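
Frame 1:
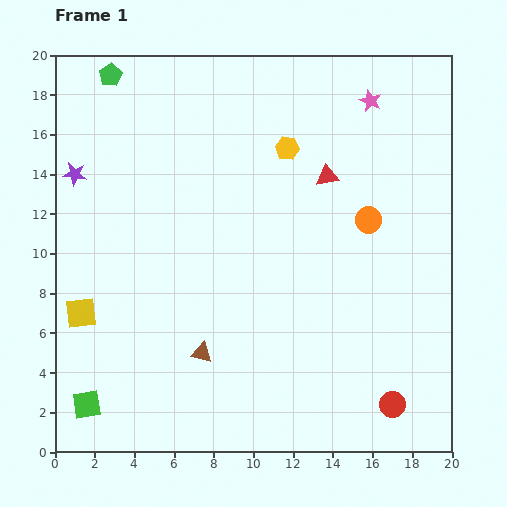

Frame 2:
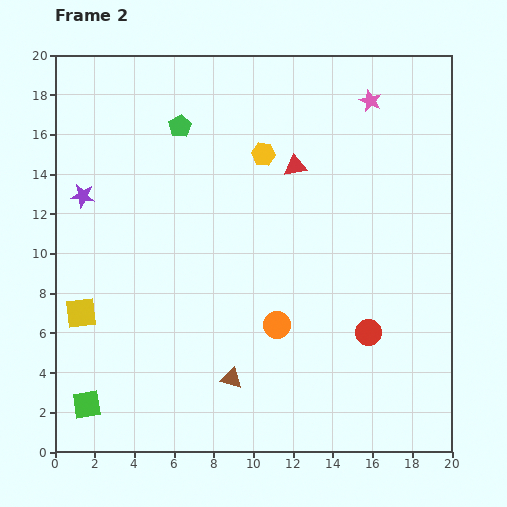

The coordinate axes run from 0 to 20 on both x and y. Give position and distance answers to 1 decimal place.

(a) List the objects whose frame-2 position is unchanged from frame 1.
the pink star, the green square, the yellow square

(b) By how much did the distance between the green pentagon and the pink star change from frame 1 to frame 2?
-3.5

Distance in frame 1: 13.2. Distance in frame 2: 9.7.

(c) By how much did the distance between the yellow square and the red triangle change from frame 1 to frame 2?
-1.1

Distance in frame 1: 14.2. Distance in frame 2: 13.1.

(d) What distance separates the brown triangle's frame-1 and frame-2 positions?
2.0

The brown triangle moved from (7.4, 5.0) to (8.9, 3.7), a distance of √(1.5² + 1.3²) ≈ 2.0.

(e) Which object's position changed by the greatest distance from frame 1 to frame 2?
the orange circle

(moved 7.0; next 4.4)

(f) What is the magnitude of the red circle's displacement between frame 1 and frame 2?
3.8

The red circle moved from (17.0, 2.4) to (15.8, 6.0), a distance of √(1.2² + 3.6²) ≈ 3.8.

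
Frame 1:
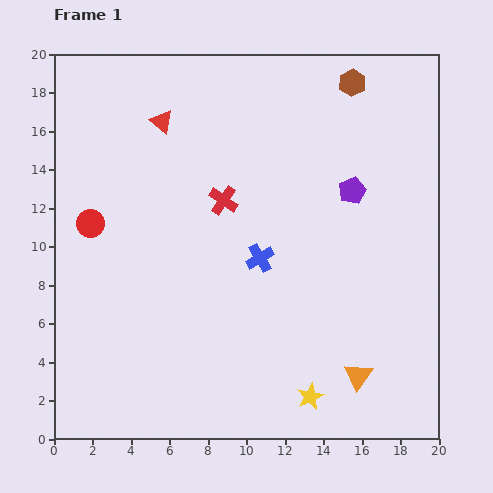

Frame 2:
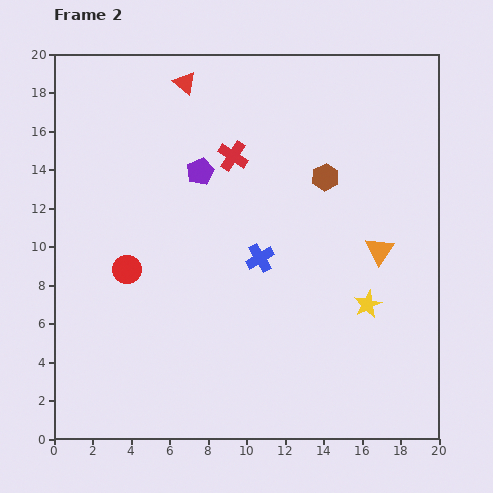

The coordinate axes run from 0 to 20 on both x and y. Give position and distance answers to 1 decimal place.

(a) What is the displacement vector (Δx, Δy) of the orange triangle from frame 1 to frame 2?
(1.1, 6.5)

The orange triangle was at (15.8, 3.3) in frame 1 and (16.9, 9.8) in frame 2.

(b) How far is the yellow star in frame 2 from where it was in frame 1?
5.7

The yellow star moved from (13.3, 2.2) to (16.3, 7.0), a distance of √(3.0² + 4.8²) ≈ 5.7.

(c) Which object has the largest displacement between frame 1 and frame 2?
the purple pentagon

(moved 8.0; next 6.6)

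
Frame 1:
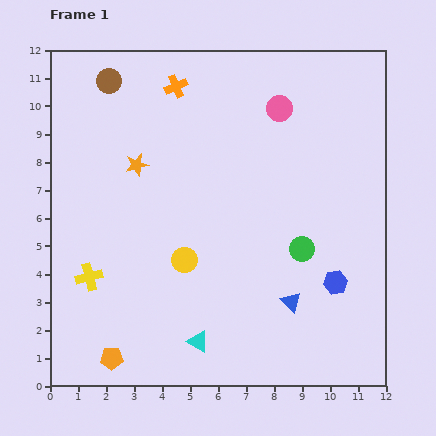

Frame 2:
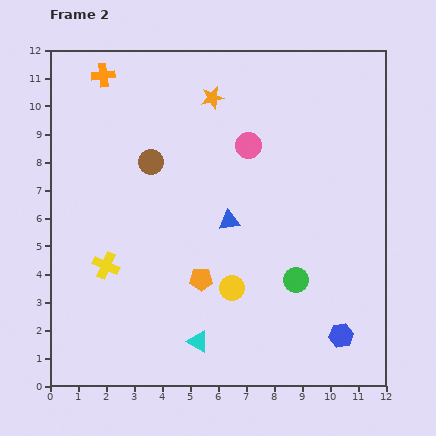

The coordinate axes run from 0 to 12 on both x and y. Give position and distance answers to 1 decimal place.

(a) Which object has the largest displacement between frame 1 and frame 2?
the orange pentagon

(moved 4.3; next 3.6)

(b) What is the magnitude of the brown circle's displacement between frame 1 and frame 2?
3.3

The brown circle moved from (2.1, 10.9) to (3.6, 8.0), a distance of √(1.5² + 2.9²) ≈ 3.3.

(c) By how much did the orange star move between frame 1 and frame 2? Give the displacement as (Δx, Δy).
(2.7, 2.4)

The orange star was at (3.1, 7.9) in frame 1 and (5.8, 10.3) in frame 2.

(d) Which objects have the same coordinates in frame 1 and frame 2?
the cyan triangle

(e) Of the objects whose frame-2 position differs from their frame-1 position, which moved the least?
the yellow cross

(moved 0.7)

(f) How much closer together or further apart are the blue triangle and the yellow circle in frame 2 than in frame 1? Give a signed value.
-1.7

Distance in frame 1: 4.1. Distance in frame 2: 2.4.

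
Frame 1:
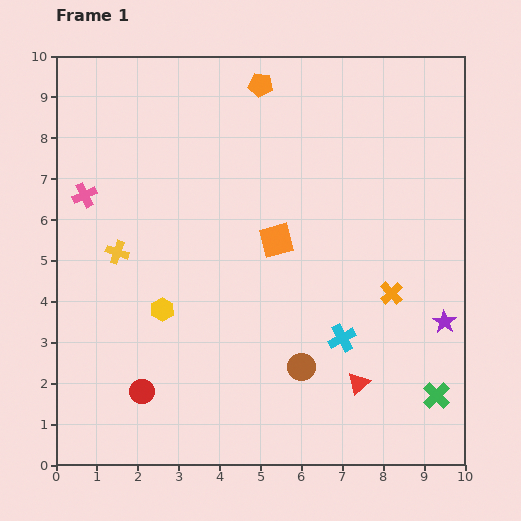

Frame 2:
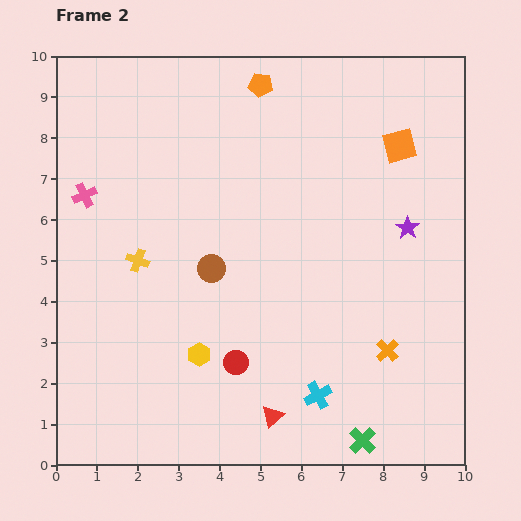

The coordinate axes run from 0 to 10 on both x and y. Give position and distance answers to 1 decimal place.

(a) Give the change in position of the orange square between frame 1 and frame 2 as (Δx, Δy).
(3.0, 2.3)

The orange square was at (5.4, 5.5) in frame 1 and (8.4, 7.8) in frame 2.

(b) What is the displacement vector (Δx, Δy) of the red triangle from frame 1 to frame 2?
(-2.1, -0.8)

The red triangle was at (7.4, 2.0) in frame 1 and (5.3, 1.2) in frame 2.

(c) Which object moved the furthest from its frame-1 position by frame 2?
the orange square

(moved 3.8; next 3.3)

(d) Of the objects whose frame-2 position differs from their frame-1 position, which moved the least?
the yellow cross

(moved 0.5)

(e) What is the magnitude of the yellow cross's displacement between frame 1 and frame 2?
0.5

The yellow cross moved from (1.5, 5.2) to (2.0, 5.0), a distance of √(0.5² + 0.2²) ≈ 0.5.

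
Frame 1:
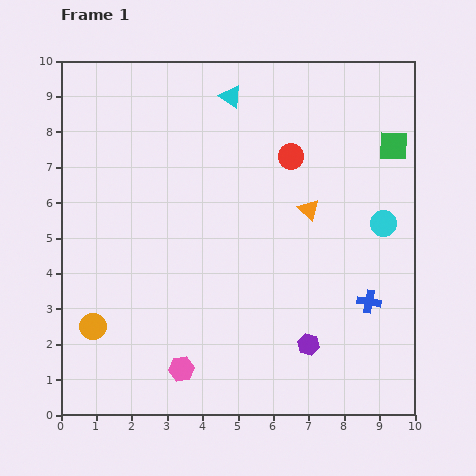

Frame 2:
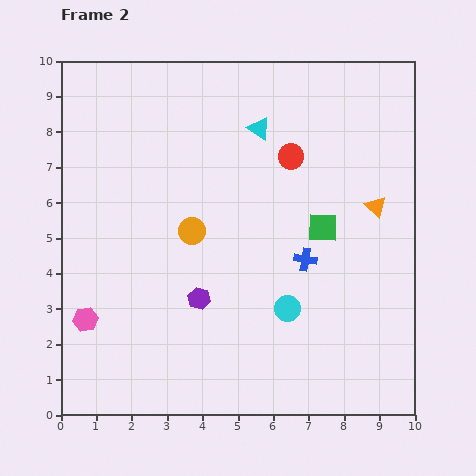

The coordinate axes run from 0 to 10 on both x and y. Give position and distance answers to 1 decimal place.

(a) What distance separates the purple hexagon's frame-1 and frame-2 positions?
3.4

The purple hexagon moved from (7.0, 2.0) to (3.9, 3.3), a distance of √(3.1² + 1.3²) ≈ 3.4.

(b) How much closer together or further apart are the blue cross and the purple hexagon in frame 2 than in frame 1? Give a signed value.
+1.1

Distance in frame 1: 2.1. Distance in frame 2: 3.2.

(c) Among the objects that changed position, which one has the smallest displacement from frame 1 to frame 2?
the cyan triangle

(moved 1.2)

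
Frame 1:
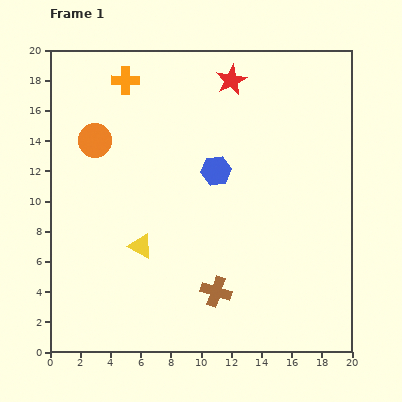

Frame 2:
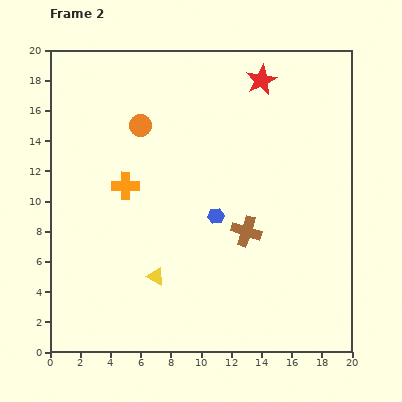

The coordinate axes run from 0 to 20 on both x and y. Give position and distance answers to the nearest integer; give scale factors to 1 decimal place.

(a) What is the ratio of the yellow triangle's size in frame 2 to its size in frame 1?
0.7×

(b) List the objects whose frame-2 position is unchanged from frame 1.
none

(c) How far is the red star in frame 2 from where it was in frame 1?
2

The red star moved from (12, 18) to (14, 18), a distance of √(2² + 0²) ≈ 2.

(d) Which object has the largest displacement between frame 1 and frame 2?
the orange cross

(moved 7; next 4)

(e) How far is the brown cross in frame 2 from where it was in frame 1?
4

The brown cross moved from (11, 4) to (13, 8), a distance of √(2² + 4²) ≈ 4.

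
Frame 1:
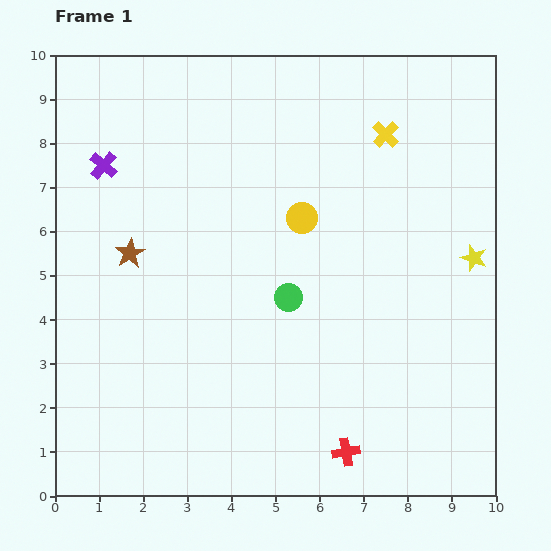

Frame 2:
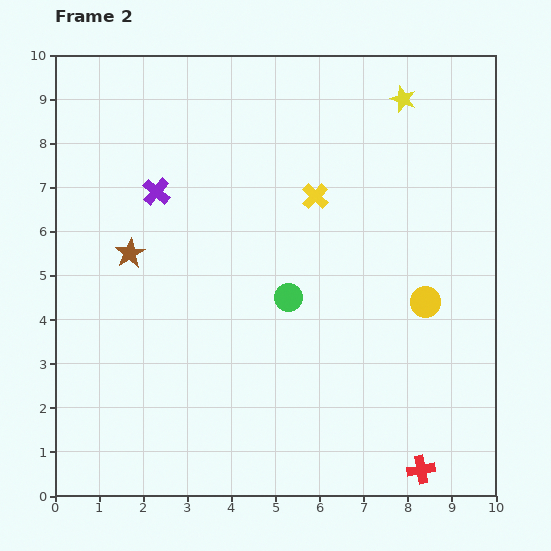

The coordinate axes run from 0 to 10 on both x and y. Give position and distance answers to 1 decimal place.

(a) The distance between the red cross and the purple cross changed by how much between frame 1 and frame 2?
+0.2

Distance in frame 1: 8.5. Distance in frame 2: 8.7.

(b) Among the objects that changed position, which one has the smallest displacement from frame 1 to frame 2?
the purple cross

(moved 1.3)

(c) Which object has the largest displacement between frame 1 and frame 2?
the yellow star

(moved 3.9; next 3.4)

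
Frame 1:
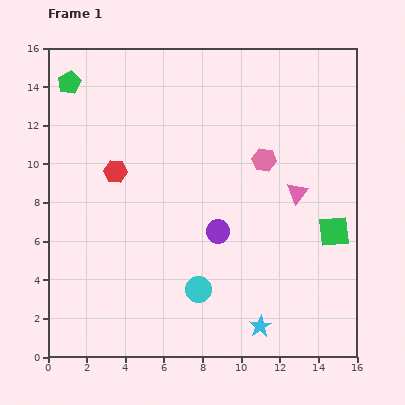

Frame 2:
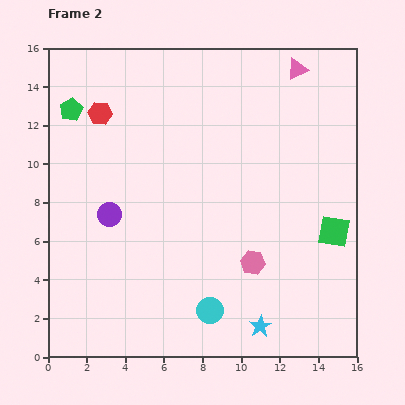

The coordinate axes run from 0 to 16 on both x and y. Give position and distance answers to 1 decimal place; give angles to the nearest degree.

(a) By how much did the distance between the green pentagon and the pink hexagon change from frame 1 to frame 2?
+1.4

Distance in frame 1: 10.9. Distance in frame 2: 12.3.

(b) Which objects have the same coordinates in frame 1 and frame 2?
the cyan star, the green square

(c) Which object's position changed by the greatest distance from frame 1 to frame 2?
the pink triangle

(moved 6.4; next 5.7)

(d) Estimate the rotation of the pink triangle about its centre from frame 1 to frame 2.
26° clockwise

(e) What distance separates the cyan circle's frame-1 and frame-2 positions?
1.3

The cyan circle moved from (7.8, 3.5) to (8.4, 2.4), a distance of √(0.6² + 1.1²) ≈ 1.3.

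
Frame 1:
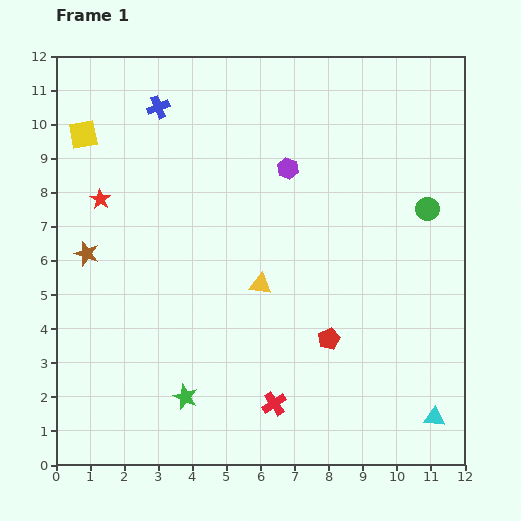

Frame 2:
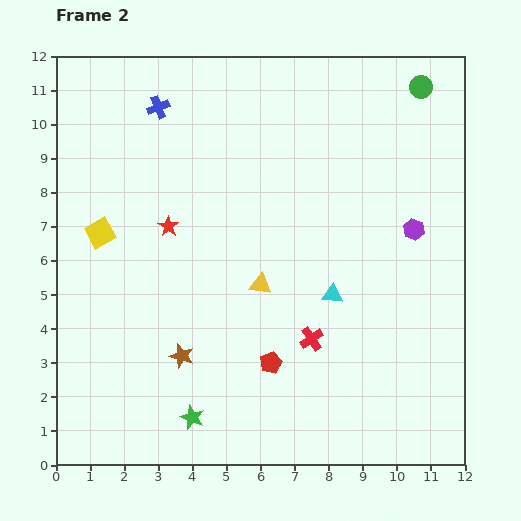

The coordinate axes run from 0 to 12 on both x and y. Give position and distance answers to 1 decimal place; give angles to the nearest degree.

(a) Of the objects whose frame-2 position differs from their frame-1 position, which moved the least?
the green star

(moved 0.6)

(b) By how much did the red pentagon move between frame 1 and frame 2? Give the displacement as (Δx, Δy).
(-1.7, -0.7)

The red pentagon was at (8.0, 3.7) in frame 1 and (6.3, 3.0) in frame 2.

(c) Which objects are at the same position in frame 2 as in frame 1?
the yellow triangle, the blue cross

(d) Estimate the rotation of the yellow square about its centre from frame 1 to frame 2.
20° counter-clockwise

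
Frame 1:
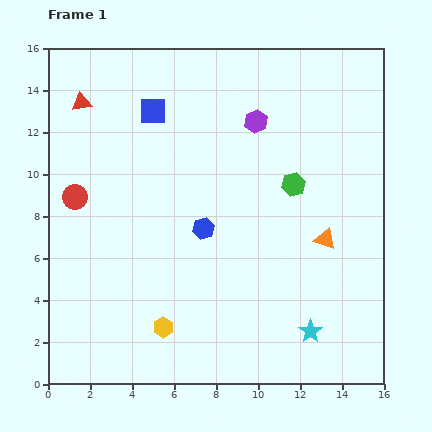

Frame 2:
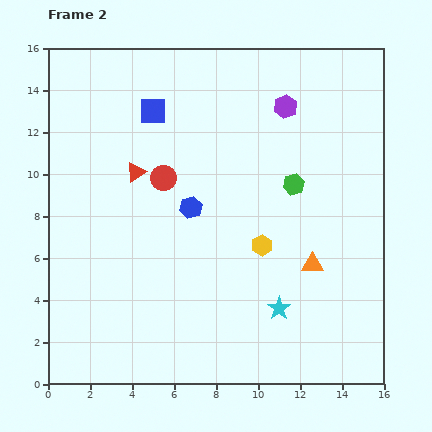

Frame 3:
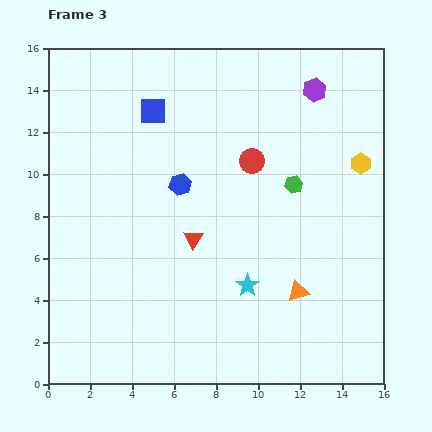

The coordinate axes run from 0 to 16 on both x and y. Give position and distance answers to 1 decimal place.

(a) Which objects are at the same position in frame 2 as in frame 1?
the blue square, the green hexagon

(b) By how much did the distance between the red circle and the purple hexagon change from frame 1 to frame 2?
-2.6

Distance in frame 1: 9.3. Distance in frame 2: 6.7.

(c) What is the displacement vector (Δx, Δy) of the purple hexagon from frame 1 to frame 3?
(2.8, 1.5)

The purple hexagon was at (9.9, 12.5) in frame 1 and (12.7, 14.0) in frame 3.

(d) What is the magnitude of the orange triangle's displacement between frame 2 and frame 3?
1.5

The orange triangle moved from (12.6, 5.7) to (11.9, 4.4), a distance of √(0.7² + 1.3²) ≈ 1.5.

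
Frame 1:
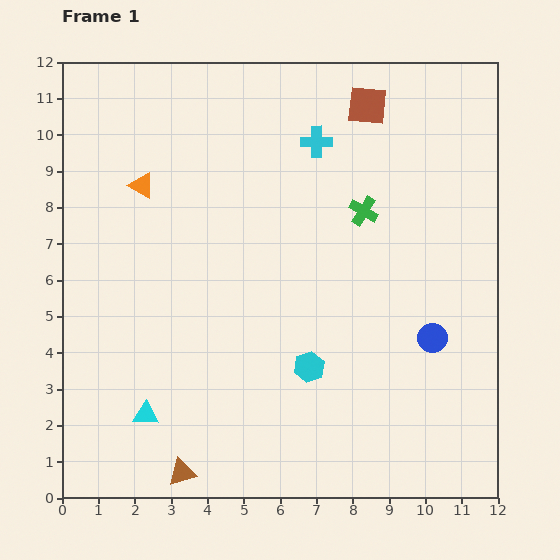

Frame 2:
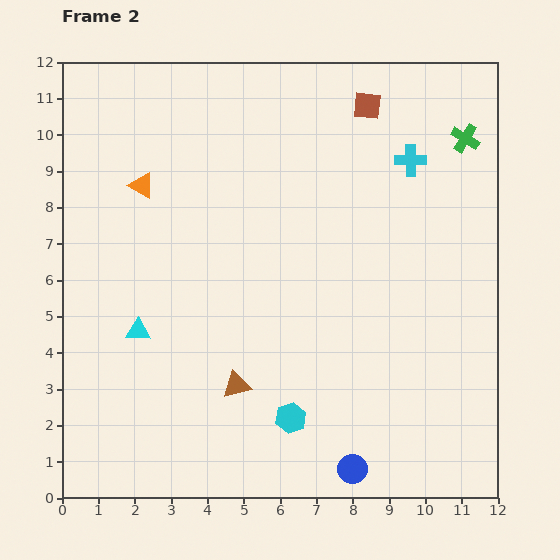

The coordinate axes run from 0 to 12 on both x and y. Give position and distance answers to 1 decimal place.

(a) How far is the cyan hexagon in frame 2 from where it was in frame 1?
1.5

The cyan hexagon moved from (6.8, 3.6) to (6.3, 2.2), a distance of √(0.5² + 1.4²) ≈ 1.5.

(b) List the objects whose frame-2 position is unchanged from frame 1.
the orange triangle, the brown square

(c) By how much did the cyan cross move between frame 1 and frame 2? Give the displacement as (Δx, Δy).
(2.6, -0.5)

The cyan cross was at (7.0, 9.8) in frame 1 and (9.6, 9.3) in frame 2.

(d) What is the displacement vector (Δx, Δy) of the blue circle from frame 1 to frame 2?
(-2.2, -3.6)

The blue circle was at (10.2, 4.4) in frame 1 and (8.0, 0.8) in frame 2.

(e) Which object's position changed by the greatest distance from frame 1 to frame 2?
the blue circle

(moved 4.2; next 3.4)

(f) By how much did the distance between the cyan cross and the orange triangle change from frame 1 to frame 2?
+2.5

Distance in frame 1: 4.9. Distance in frame 2: 7.4.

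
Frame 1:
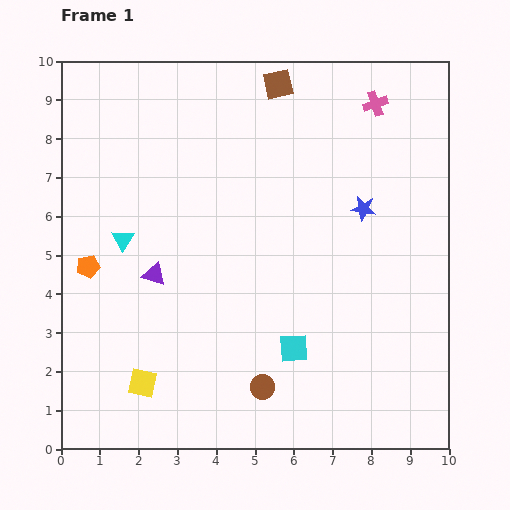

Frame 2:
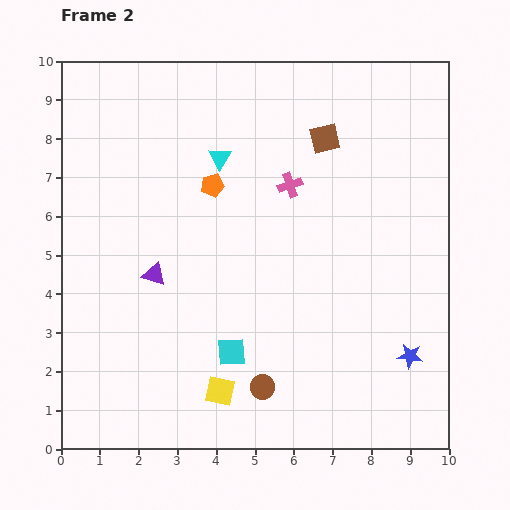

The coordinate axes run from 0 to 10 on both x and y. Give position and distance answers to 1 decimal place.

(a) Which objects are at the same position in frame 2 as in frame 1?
the purple triangle, the brown circle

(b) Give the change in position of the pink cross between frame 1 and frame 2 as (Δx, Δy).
(-2.2, -2.1)

The pink cross was at (8.1, 8.9) in frame 1 and (5.9, 6.8) in frame 2.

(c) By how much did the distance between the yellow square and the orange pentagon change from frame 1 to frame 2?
+2.0

Distance in frame 1: 3.3. Distance in frame 2: 5.3.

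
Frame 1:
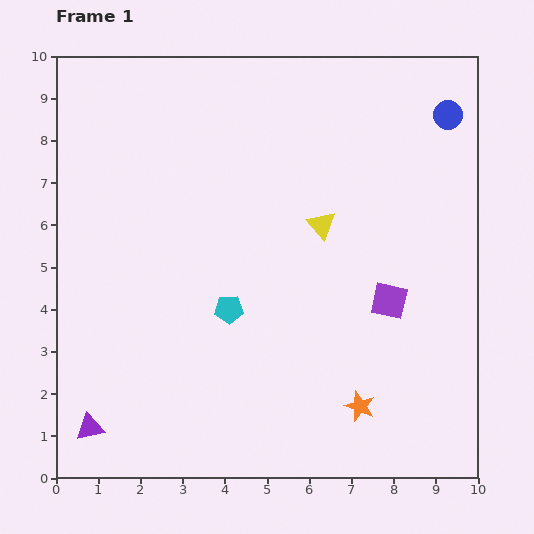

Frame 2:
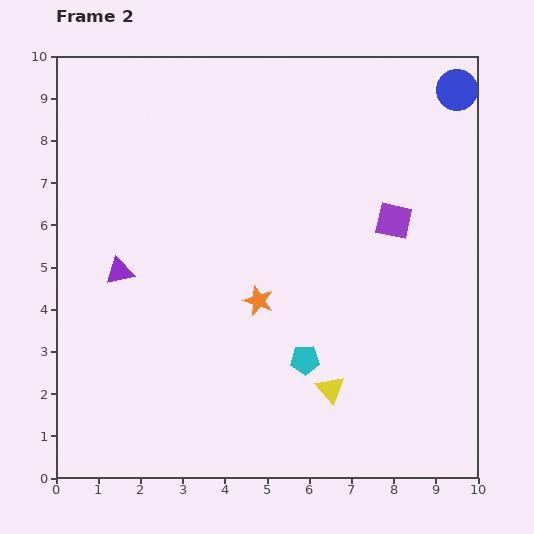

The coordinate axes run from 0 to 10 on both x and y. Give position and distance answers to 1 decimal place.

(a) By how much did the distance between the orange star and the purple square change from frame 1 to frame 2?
+1.1

Distance in frame 1: 2.6. Distance in frame 2: 3.7.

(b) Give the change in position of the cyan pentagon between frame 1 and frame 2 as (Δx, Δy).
(1.8, -1.2)

The cyan pentagon was at (4.1, 4.0) in frame 1 and (5.9, 2.8) in frame 2.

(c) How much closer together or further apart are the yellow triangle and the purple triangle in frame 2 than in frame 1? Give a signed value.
-1.6

Distance in frame 1: 7.3. Distance in frame 2: 5.7.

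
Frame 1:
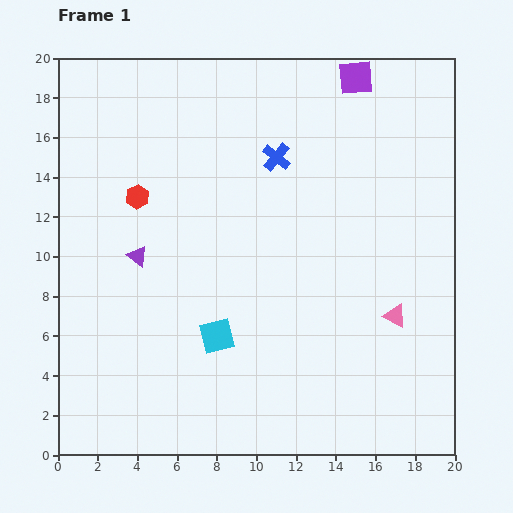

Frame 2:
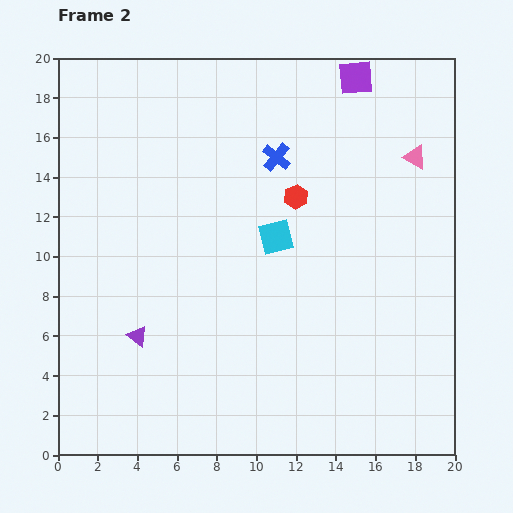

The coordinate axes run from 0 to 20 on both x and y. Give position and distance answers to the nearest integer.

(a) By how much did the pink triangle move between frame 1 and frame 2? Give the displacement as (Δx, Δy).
(1, 8)

The pink triangle was at (17, 7) in frame 1 and (18, 15) in frame 2.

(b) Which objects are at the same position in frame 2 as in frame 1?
the purple square, the blue cross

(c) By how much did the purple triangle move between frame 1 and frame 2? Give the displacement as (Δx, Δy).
(0, -4)

The purple triangle was at (4, 10) in frame 1 and (4, 6) in frame 2.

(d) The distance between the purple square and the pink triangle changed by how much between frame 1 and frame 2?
-7

Distance in frame 1: 12. Distance in frame 2: 5.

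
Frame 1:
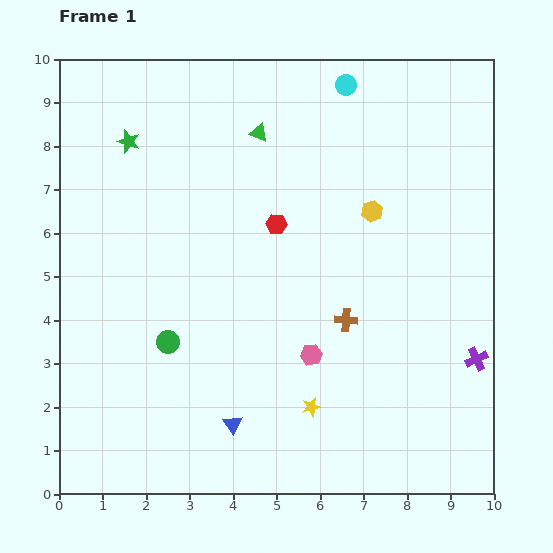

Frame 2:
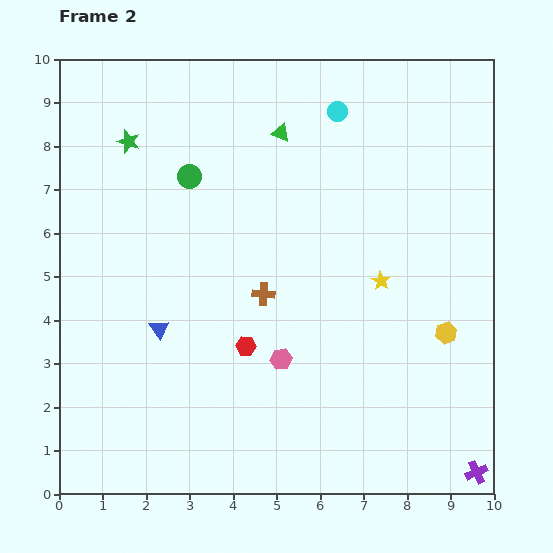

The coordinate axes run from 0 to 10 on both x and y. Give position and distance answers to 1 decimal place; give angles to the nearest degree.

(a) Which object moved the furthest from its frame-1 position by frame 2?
the green circle

(moved 3.8; next 3.3)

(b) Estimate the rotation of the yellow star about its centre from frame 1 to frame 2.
28° counter-clockwise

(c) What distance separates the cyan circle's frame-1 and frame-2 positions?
0.6

The cyan circle moved from (6.6, 9.4) to (6.4, 8.8), a distance of √(0.2² + 0.6²) ≈ 0.6.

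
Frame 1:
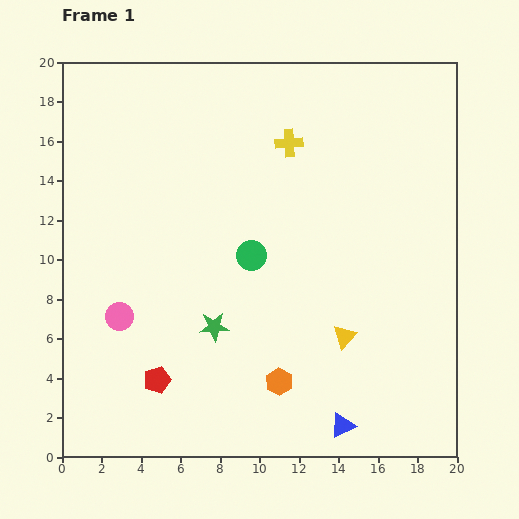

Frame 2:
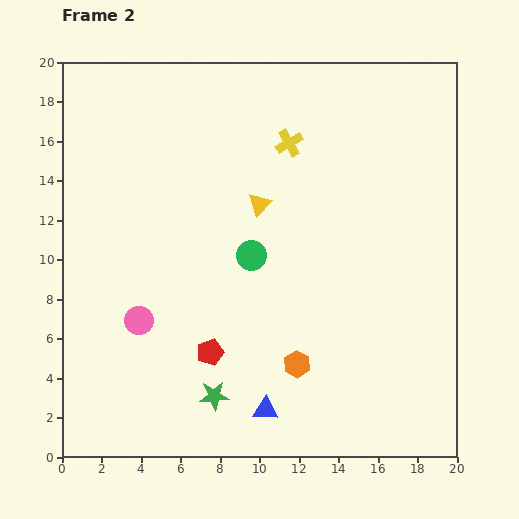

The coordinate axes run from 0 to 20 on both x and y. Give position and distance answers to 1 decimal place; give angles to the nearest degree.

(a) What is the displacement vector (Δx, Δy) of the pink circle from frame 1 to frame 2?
(1.0, -0.2)

The pink circle was at (2.9, 7.1) in frame 1 and (3.9, 6.9) in frame 2.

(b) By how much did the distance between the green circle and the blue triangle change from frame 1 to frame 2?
-2.0

Distance in frame 1: 9.8. Distance in frame 2: 7.8.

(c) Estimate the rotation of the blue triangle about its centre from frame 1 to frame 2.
29° clockwise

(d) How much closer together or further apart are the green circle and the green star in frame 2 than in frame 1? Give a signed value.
+3.2

Distance in frame 1: 4.1. Distance in frame 2: 7.3.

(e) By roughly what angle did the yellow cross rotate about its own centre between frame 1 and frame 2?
27° counter-clockwise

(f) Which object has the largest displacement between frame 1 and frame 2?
the yellow triangle

(moved 8.0; next 4.0)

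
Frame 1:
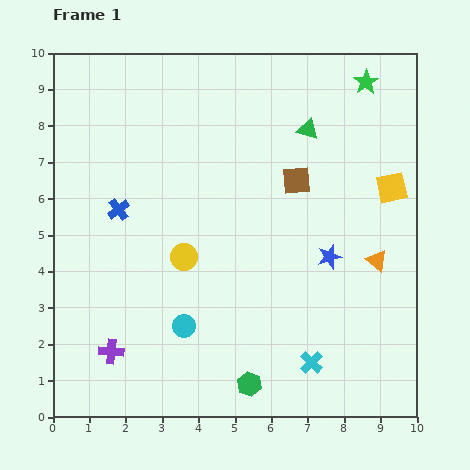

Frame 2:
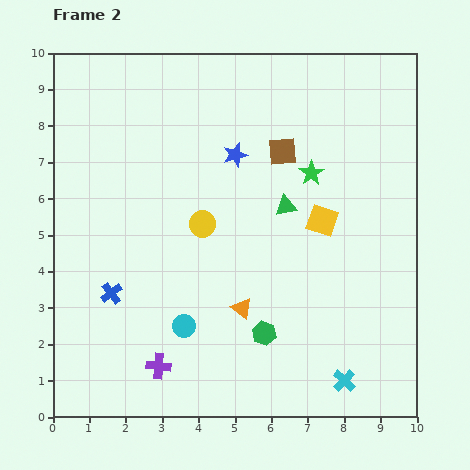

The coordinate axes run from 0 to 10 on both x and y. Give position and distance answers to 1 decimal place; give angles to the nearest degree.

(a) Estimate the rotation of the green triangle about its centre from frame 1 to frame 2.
28° counter-clockwise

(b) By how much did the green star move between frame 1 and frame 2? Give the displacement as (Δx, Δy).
(-1.5, -2.5)

The green star was at (8.6, 9.2) in frame 1 and (7.1, 6.7) in frame 2.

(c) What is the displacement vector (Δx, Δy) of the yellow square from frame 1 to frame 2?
(-1.9, -0.9)

The yellow square was at (9.3, 6.3) in frame 1 and (7.4, 5.4) in frame 2.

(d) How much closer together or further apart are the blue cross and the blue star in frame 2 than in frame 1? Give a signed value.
-0.8

Distance in frame 1: 5.9. Distance in frame 2: 5.1.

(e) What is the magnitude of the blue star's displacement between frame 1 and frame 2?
3.8

The blue star moved from (7.6, 4.4) to (5.0, 7.2), a distance of √(2.6² + 2.8²) ≈ 3.8.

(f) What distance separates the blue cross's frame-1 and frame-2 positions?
2.3

The blue cross moved from (1.8, 5.7) to (1.6, 3.4), a distance of √(0.2² + 2.3²) ≈ 2.3.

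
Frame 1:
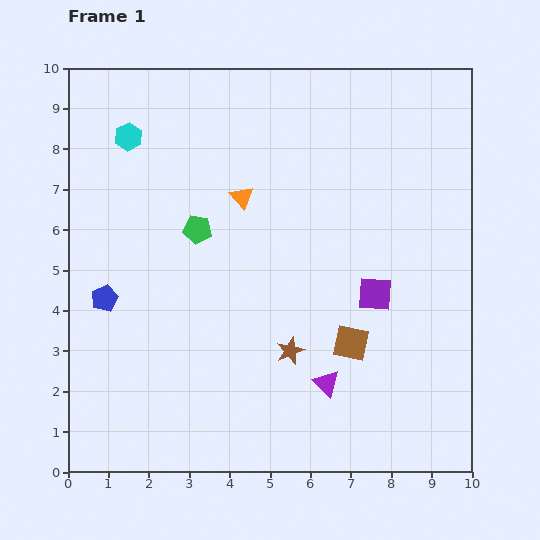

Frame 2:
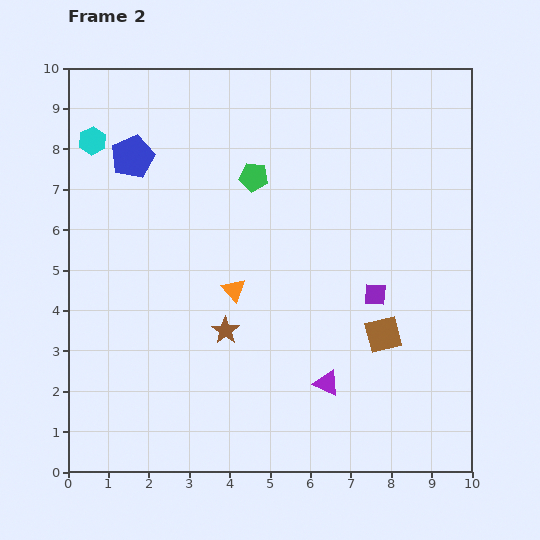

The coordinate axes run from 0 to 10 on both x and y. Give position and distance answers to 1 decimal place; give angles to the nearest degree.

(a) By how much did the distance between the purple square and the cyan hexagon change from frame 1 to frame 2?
+0.8

Distance in frame 1: 7.2. Distance in frame 2: 8.0.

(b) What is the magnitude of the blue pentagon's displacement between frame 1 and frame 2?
3.6

The blue pentagon moved from (0.9, 4.3) to (1.6, 7.8), a distance of √(0.7² + 3.5²) ≈ 3.6.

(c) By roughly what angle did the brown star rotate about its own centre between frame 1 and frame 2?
15° counter-clockwise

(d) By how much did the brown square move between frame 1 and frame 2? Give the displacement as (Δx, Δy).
(0.8, 0.2)

The brown square was at (7.0, 3.2) in frame 1 and (7.8, 3.4) in frame 2.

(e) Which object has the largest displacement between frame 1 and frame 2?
the blue pentagon

(moved 3.6; next 2.3)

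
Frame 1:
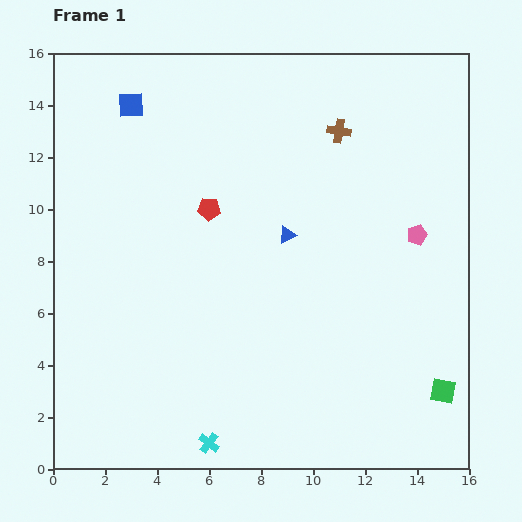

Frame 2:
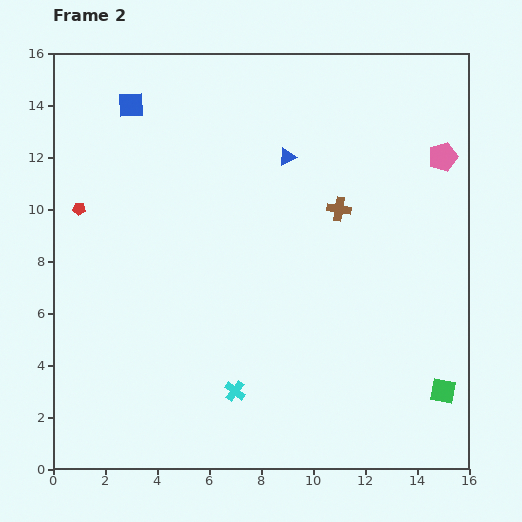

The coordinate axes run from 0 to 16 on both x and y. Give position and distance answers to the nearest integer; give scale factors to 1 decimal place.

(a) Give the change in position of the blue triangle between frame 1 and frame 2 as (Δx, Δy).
(0, 3)

The blue triangle was at (9, 9) in frame 1 and (9, 12) in frame 2.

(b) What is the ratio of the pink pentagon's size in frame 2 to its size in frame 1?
1.4×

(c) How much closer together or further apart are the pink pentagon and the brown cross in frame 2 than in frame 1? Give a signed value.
-1

Distance in frame 1: 5. Distance in frame 2: 4.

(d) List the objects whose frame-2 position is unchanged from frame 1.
the green square, the blue square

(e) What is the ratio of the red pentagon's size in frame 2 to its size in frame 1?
0.6×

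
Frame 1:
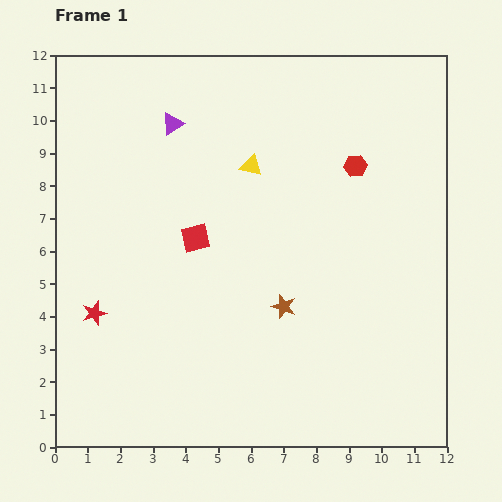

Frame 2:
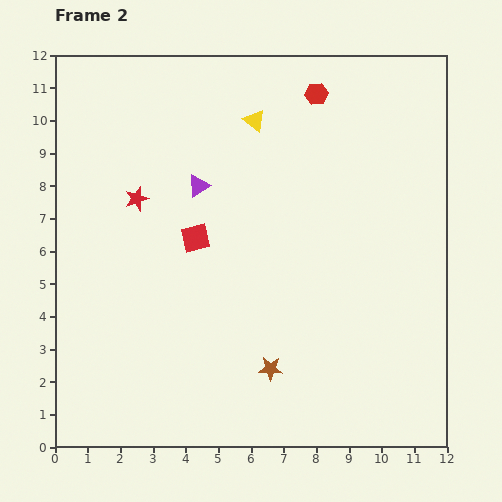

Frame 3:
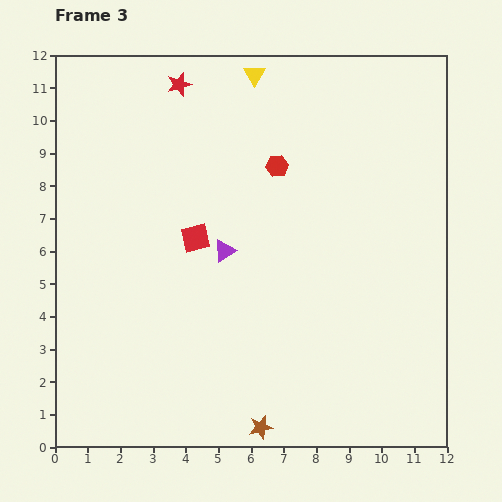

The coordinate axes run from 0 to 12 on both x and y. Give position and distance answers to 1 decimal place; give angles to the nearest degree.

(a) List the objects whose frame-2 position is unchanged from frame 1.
the red square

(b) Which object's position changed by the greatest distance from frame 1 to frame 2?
the red star

(moved 3.7; next 2.5)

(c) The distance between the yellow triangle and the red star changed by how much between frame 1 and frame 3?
-4.3

Distance in frame 1: 6.6. Distance in frame 3: 2.3.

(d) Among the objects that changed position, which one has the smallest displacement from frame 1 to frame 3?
the red hexagon

(moved 2.4)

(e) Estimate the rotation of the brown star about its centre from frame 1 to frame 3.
31° counter-clockwise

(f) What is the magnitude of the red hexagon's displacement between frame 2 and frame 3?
2.5

The red hexagon moved from (8.0, 10.8) to (6.8, 8.6), a distance of √(1.2² + 2.2²) ≈ 2.5.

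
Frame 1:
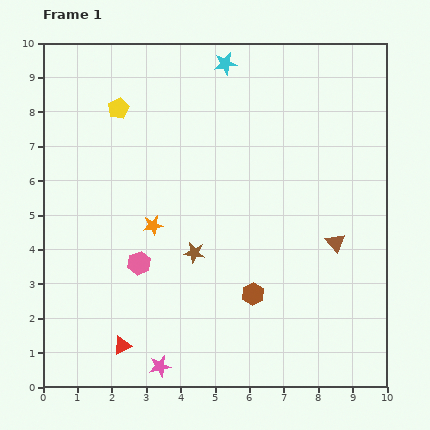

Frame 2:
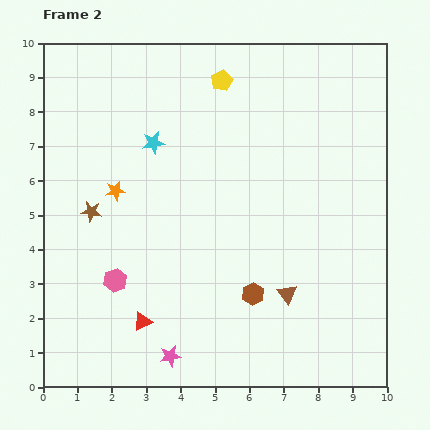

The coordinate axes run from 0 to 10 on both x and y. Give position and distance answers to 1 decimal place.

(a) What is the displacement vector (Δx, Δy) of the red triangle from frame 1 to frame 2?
(0.6, 0.7)

The red triangle was at (2.3, 1.2) in frame 1 and (2.9, 1.9) in frame 2.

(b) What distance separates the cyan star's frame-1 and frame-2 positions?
3.1

The cyan star moved from (5.3, 9.4) to (3.2, 7.1), a distance of √(2.1² + 2.3²) ≈ 3.1.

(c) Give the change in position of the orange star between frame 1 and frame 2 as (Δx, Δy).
(-1.1, 1.0)

The orange star was at (3.2, 4.7) in frame 1 and (2.1, 5.7) in frame 2.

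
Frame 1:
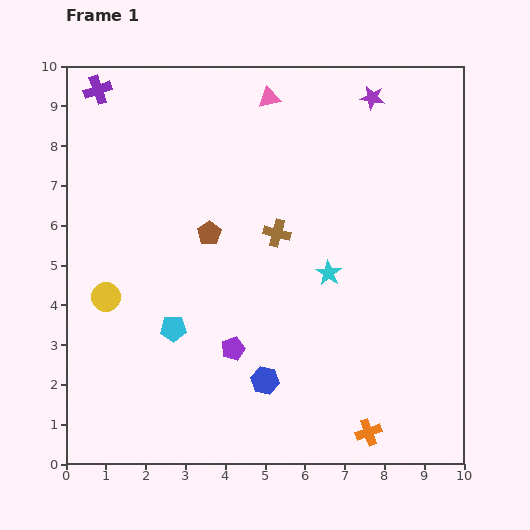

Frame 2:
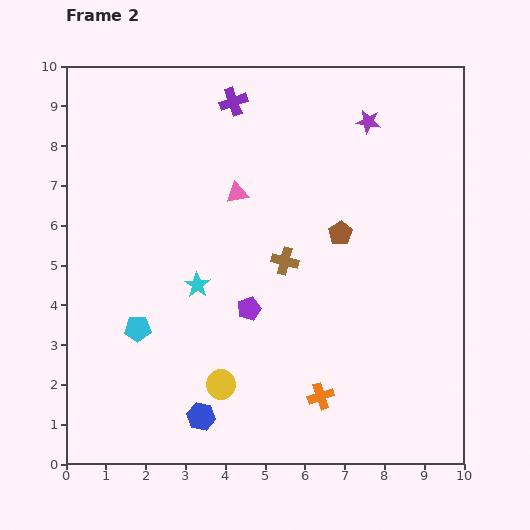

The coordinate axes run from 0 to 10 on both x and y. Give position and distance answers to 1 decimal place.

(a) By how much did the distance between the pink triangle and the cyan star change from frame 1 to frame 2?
-2.1

Distance in frame 1: 4.6. Distance in frame 2: 2.5.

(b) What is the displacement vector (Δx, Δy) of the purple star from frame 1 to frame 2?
(-0.1, -0.6)

The purple star was at (7.7, 9.2) in frame 1 and (7.6, 8.6) in frame 2.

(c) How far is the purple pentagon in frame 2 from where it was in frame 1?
1.1

The purple pentagon moved from (4.2, 2.9) to (4.6, 3.9), a distance of √(0.4² + 1.0²) ≈ 1.1.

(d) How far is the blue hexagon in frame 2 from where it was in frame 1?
1.8

The blue hexagon moved from (5.0, 2.1) to (3.4, 1.2), a distance of √(1.6² + 0.9²) ≈ 1.8.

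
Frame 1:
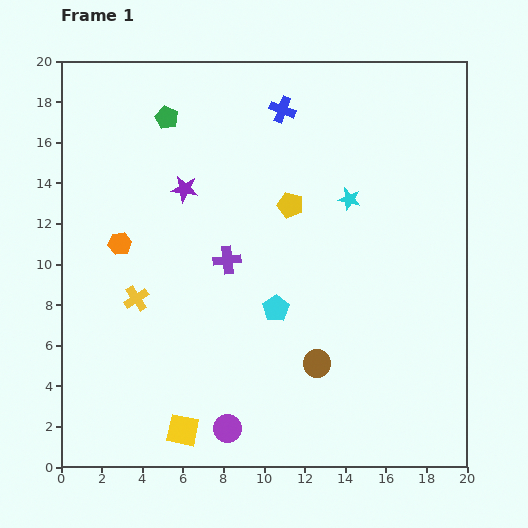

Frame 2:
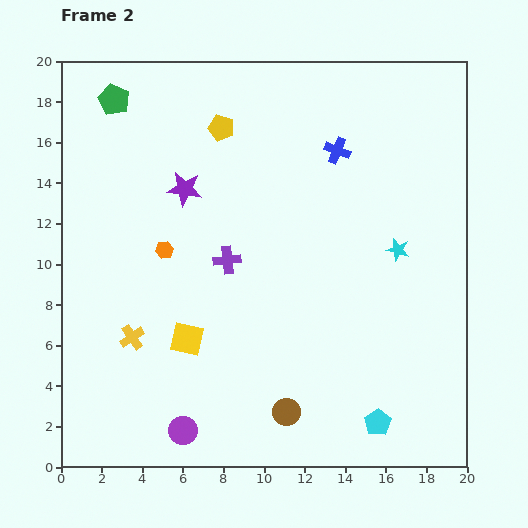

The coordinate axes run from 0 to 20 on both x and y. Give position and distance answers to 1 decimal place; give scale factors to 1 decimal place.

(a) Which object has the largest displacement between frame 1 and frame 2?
the cyan pentagon

(moved 7.5; next 5.1)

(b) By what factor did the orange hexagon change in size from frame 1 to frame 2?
0.8×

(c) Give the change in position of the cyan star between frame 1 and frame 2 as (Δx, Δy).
(2.4, -2.5)

The cyan star was at (14.2, 13.2) in frame 1 and (16.6, 10.7) in frame 2.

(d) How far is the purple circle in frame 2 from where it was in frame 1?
2.2

The purple circle moved from (8.2, 1.9) to (6.0, 1.8), a distance of √(2.2² + 0.1²) ≈ 2.2.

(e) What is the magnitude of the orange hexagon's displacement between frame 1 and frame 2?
2.2

The orange hexagon moved from (2.9, 11.0) to (5.1, 10.7), a distance of √(2.2² + 0.3²) ≈ 2.2.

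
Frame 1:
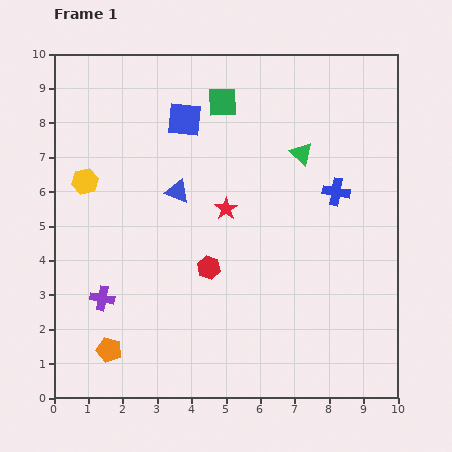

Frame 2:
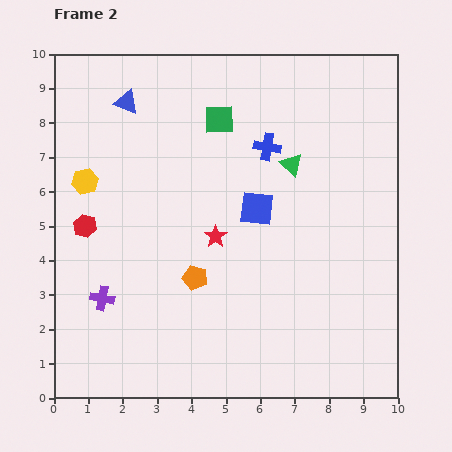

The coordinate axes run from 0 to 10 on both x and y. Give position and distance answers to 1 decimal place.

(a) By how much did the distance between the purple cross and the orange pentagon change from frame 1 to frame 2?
+1.3

Distance in frame 1: 1.5. Distance in frame 2: 2.8.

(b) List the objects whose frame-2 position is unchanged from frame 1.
the purple cross, the yellow hexagon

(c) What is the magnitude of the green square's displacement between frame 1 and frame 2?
0.5

The green square moved from (4.9, 8.6) to (4.8, 8.1), a distance of √(0.1² + 0.5²) ≈ 0.5.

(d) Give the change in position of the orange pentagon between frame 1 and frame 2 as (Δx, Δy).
(2.5, 2.1)

The orange pentagon was at (1.6, 1.4) in frame 1 and (4.1, 3.5) in frame 2.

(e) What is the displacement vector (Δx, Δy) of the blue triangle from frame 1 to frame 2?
(-1.5, 2.6)

The blue triangle was at (3.6, 6.0) in frame 1 and (2.1, 8.6) in frame 2.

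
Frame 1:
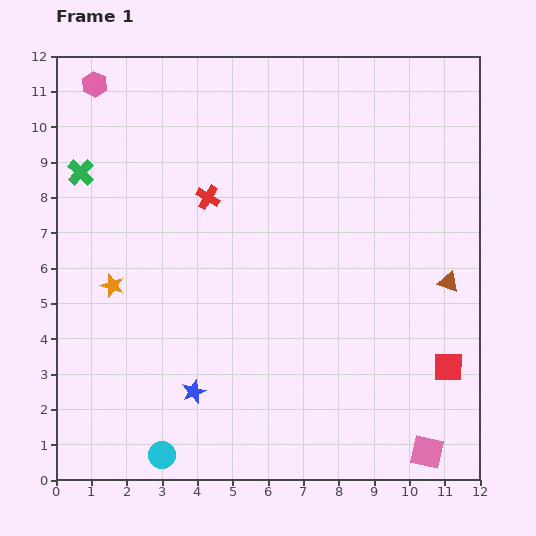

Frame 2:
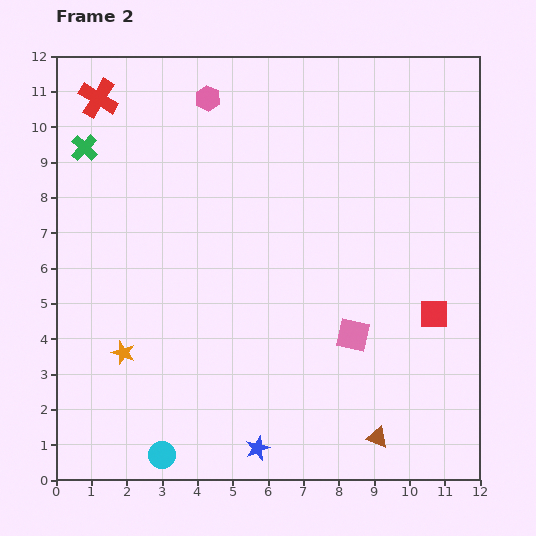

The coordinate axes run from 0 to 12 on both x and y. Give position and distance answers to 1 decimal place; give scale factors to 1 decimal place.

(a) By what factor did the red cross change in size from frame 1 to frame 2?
1.6×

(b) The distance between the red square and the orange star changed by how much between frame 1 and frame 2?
-0.9

Distance in frame 1: 9.8. Distance in frame 2: 8.9.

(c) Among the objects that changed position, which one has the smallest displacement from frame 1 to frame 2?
the green cross

(moved 0.7)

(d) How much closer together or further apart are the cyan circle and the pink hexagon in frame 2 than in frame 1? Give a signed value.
-0.5

Distance in frame 1: 10.7. Distance in frame 2: 10.2.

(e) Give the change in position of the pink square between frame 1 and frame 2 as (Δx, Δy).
(-2.1, 3.3)

The pink square was at (10.5, 0.8) in frame 1 and (8.4, 4.1) in frame 2.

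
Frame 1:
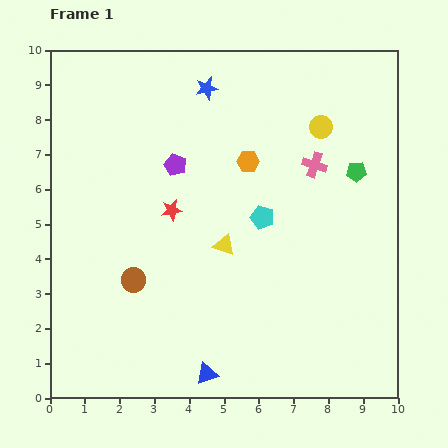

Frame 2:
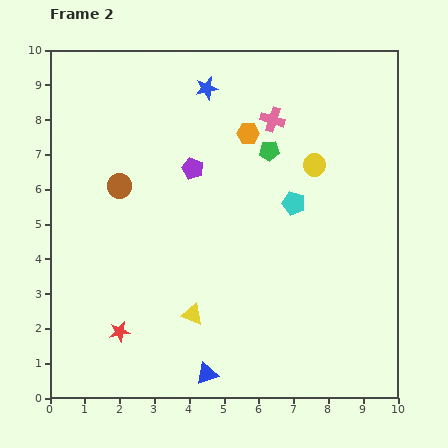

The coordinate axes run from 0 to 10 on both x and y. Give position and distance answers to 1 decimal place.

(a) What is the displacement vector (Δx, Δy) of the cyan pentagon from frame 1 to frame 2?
(0.9, 0.4)

The cyan pentagon was at (6.1, 5.2) in frame 1 and (7.0, 5.6) in frame 2.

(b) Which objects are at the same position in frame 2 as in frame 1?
the blue star, the blue triangle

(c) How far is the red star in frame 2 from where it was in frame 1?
3.8

The red star moved from (3.5, 5.4) to (2.0, 1.9), a distance of √(1.5² + 3.5²) ≈ 3.8.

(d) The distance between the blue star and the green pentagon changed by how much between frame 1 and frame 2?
-2.4

Distance in frame 1: 4.9. Distance in frame 2: 2.5.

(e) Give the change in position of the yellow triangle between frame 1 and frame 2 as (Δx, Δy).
(-0.9, -2.0)

The yellow triangle was at (5.0, 4.4) in frame 1 and (4.1, 2.4) in frame 2.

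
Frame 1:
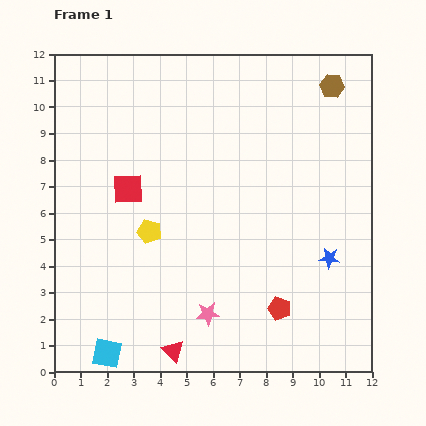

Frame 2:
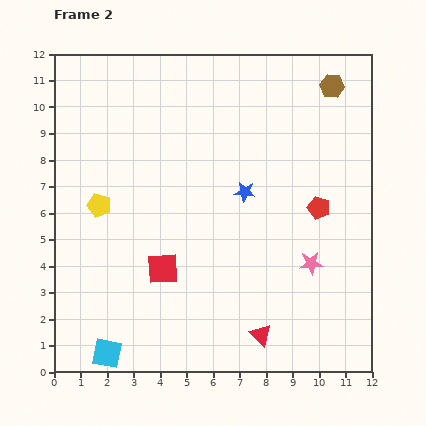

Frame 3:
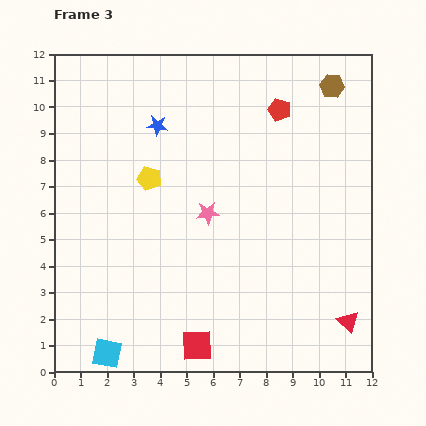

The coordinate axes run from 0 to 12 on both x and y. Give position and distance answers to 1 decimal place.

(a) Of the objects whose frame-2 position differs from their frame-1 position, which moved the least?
the yellow pentagon

(moved 2.1)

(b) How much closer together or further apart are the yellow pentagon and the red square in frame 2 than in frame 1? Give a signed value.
+1.6

Distance in frame 1: 1.8. Distance in frame 2: 3.4.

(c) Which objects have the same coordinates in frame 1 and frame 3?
the brown hexagon, the cyan square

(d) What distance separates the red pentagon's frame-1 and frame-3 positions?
7.5

The red pentagon moved from (8.5, 2.4) to (8.5, 9.9), a distance of √(0.0² + 7.5²) ≈ 7.5.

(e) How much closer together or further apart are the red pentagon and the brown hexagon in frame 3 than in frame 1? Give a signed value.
-6.4

Distance in frame 1: 8.6. Distance in frame 3: 2.2.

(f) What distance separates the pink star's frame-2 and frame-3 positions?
4.3

The pink star moved from (9.7, 4.1) to (5.8, 6.0), a distance of √(3.9² + 1.9²) ≈ 4.3.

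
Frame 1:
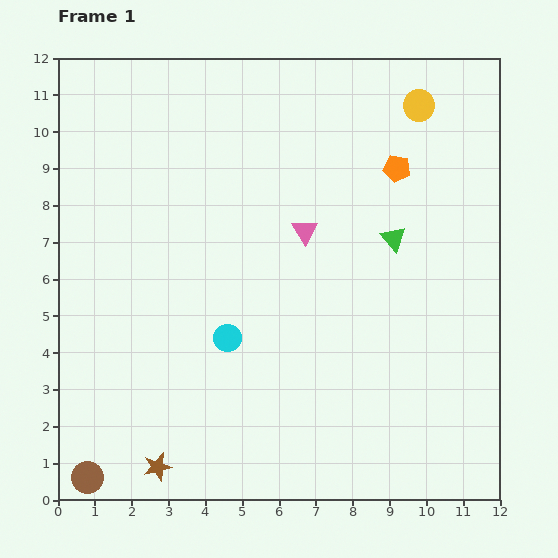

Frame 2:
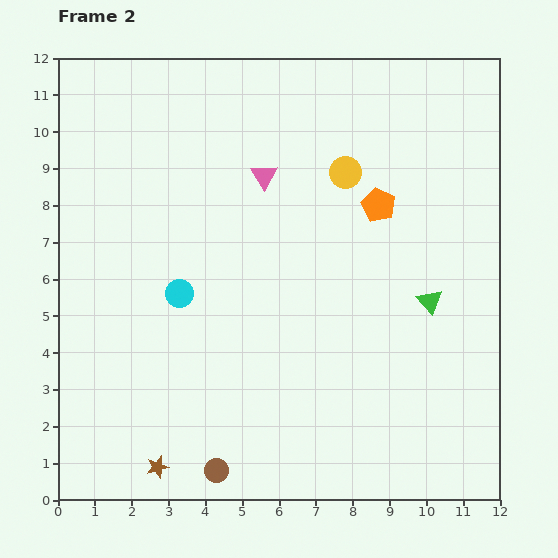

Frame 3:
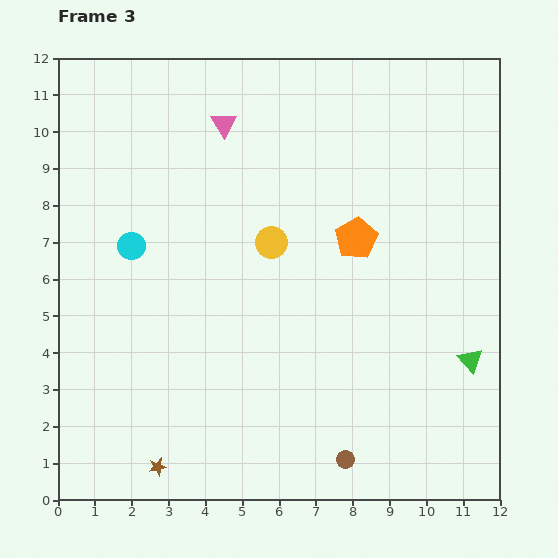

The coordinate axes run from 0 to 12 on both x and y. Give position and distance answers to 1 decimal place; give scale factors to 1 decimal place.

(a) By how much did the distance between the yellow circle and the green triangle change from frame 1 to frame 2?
+0.5

Distance in frame 1: 3.7. Distance in frame 2: 4.2.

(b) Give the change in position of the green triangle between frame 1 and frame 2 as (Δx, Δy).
(1.0, -1.7)

The green triangle was at (9.1, 7.1) in frame 1 and (10.1, 5.4) in frame 2.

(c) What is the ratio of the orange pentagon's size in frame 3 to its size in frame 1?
1.6×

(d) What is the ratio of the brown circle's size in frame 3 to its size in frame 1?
0.6×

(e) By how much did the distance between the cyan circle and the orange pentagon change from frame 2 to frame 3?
+0.2

Distance in frame 2: 5.9. Distance in frame 3: 6.1.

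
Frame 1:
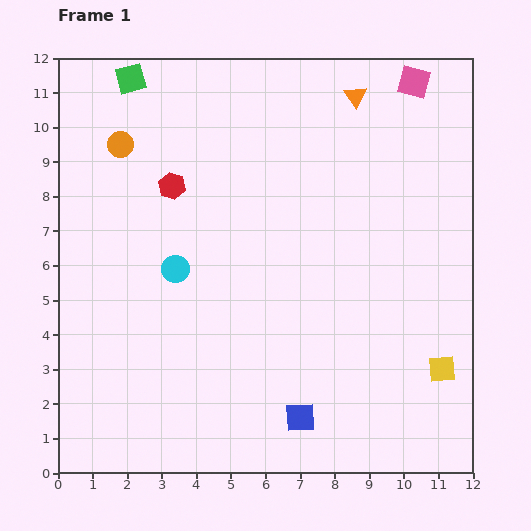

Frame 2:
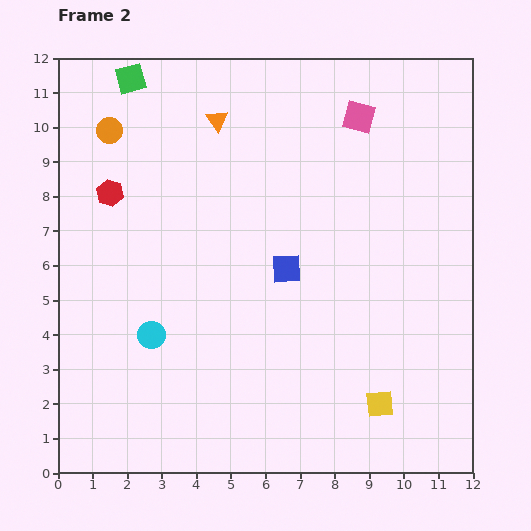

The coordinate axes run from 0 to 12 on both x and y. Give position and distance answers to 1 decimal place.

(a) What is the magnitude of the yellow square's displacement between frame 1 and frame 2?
2.1

The yellow square moved from (11.1, 3.0) to (9.3, 2.0), a distance of √(1.8² + 1.0²) ≈ 2.1.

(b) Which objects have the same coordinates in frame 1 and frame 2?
the green square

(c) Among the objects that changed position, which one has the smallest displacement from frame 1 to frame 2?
the orange circle

(moved 0.5)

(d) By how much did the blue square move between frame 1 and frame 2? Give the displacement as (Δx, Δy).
(-0.4, 4.3)

The blue square was at (7.0, 1.6) in frame 1 and (6.6, 5.9) in frame 2.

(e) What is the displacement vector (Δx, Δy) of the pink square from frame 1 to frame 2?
(-1.6, -1.0)

The pink square was at (10.3, 11.3) in frame 1 and (8.7, 10.3) in frame 2.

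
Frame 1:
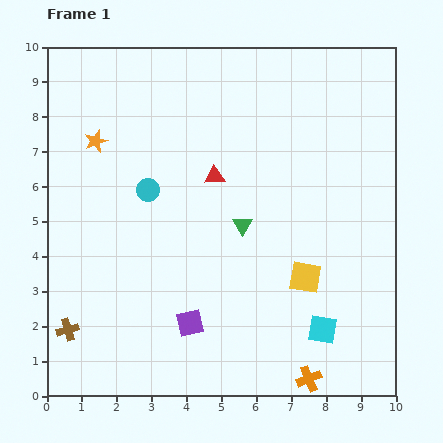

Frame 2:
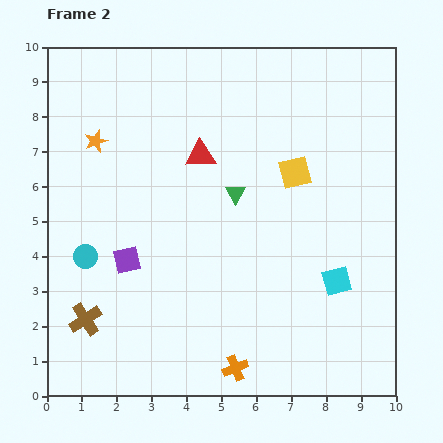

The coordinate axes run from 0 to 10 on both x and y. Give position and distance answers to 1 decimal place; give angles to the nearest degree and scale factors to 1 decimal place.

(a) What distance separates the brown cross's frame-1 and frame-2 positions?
0.6

The brown cross moved from (0.6, 1.9) to (1.1, 2.2), a distance of √(0.5² + 0.3²) ≈ 0.6.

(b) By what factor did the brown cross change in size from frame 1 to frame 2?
1.5×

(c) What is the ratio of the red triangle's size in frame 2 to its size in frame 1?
1.5×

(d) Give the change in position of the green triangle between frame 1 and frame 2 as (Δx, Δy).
(-0.2, 0.9)

The green triangle was at (5.6, 4.9) in frame 1 and (5.4, 5.8) in frame 2.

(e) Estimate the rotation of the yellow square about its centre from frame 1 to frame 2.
23° counter-clockwise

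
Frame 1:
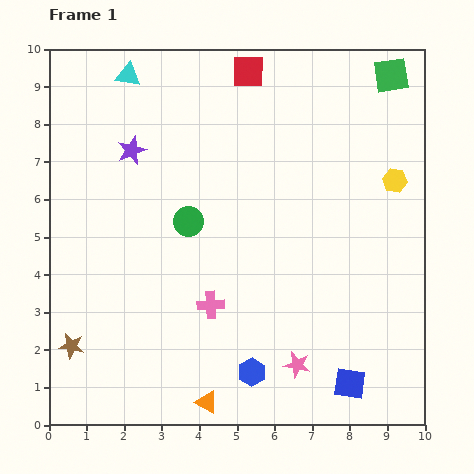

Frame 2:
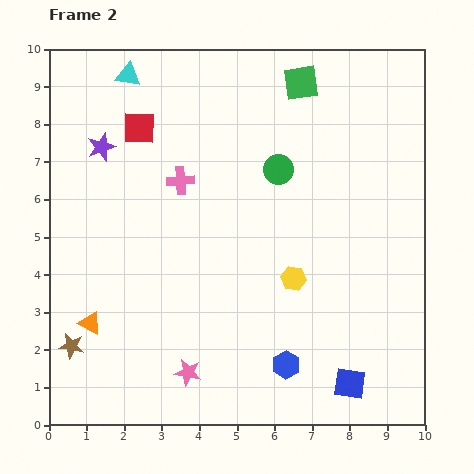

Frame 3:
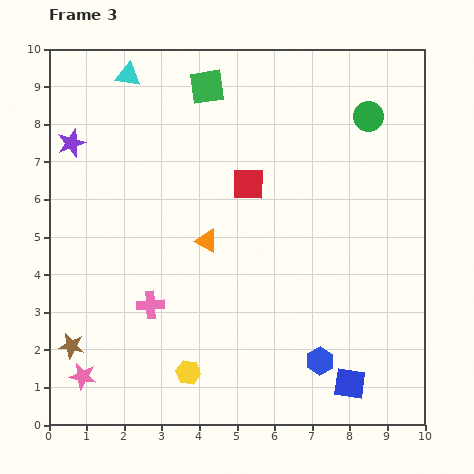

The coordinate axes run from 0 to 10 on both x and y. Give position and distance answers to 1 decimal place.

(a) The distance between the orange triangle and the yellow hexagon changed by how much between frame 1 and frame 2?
-2.2

Distance in frame 1: 7.7. Distance in frame 2: 5.5.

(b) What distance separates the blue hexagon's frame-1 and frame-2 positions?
0.9

The blue hexagon moved from (5.4, 1.4) to (6.3, 1.6), a distance of √(0.9² + 0.2²) ≈ 0.9.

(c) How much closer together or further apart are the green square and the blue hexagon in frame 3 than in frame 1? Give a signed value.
-0.8

Distance in frame 1: 8.7. Distance in frame 3: 7.9.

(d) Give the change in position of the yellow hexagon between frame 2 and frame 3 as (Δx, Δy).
(-2.8, -2.5)

The yellow hexagon was at (6.5, 3.9) in frame 2 and (3.7, 1.4) in frame 3.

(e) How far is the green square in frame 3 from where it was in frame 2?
2.5

The green square moved from (6.7, 9.1) to (4.2, 9.0), a distance of √(2.5² + 0.1²) ≈ 2.5.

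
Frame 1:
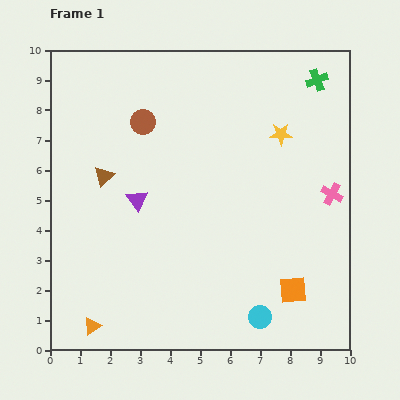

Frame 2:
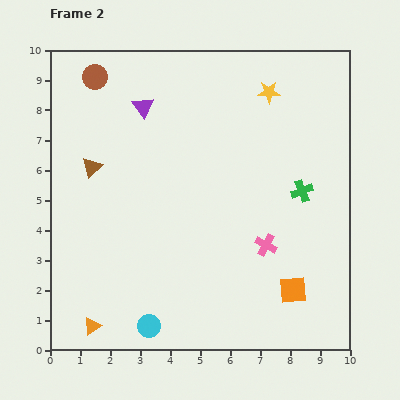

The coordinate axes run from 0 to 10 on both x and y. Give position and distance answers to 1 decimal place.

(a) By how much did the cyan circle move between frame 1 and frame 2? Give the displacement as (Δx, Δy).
(-3.7, -0.3)

The cyan circle was at (7.0, 1.1) in frame 1 and (3.3, 0.8) in frame 2.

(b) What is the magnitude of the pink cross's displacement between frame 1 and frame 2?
2.8

The pink cross moved from (9.4, 5.2) to (7.2, 3.5), a distance of √(2.2² + 1.7²) ≈ 2.8.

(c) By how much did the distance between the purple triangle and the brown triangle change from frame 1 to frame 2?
+1.2

Distance in frame 1: 1.4. Distance in frame 2: 2.6.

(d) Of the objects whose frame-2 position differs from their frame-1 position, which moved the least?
the brown triangle

(moved 0.5)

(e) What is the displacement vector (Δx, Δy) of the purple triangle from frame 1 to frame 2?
(0.2, 3.1)

The purple triangle was at (2.9, 5.0) in frame 1 and (3.1, 8.1) in frame 2.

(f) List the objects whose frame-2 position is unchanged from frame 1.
the orange square, the orange triangle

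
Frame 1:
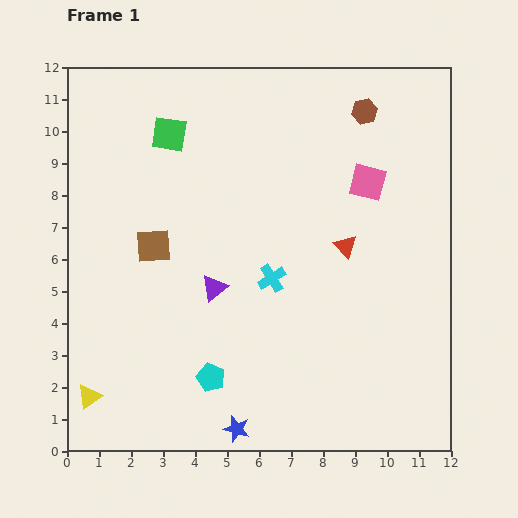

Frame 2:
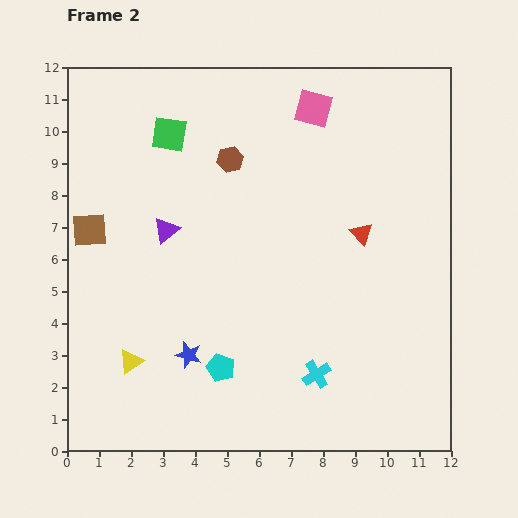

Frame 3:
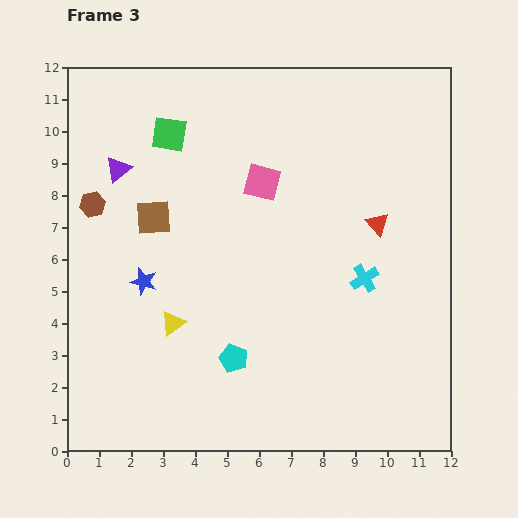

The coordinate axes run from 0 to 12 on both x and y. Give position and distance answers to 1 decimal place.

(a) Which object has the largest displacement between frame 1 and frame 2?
the brown hexagon

(moved 4.5; next 3.3)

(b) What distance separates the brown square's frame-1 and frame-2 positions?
2.1

The brown square moved from (2.7, 6.4) to (0.7, 6.9), a distance of √(2.0² + 0.5²) ≈ 2.1.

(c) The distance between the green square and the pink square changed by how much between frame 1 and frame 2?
-1.8

Distance in frame 1: 6.4. Distance in frame 2: 4.6.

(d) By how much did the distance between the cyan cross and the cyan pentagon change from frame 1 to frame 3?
+1.2

Distance in frame 1: 3.6. Distance in frame 3: 4.8.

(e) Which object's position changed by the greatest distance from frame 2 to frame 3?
the brown hexagon

(moved 4.5; next 3.4)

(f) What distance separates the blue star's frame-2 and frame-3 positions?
2.7

The blue star moved from (3.8, 3.0) to (2.4, 5.3), a distance of √(1.4² + 2.3²) ≈ 2.7.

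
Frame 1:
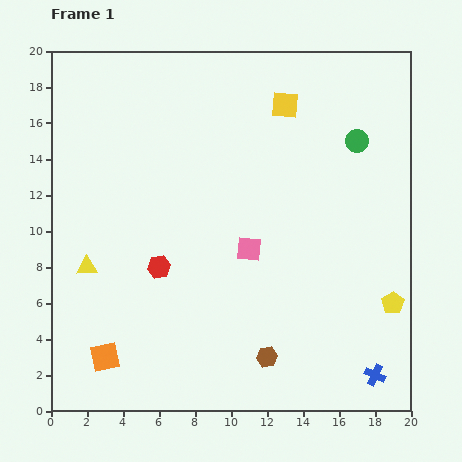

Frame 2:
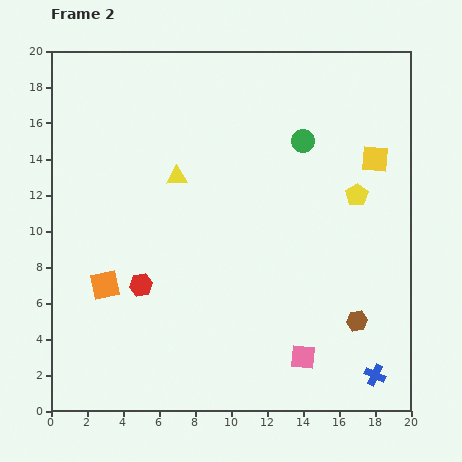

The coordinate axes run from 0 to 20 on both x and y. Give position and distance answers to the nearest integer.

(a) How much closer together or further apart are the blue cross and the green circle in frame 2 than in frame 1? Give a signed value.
+1

Distance in frame 1: 13. Distance in frame 2: 14.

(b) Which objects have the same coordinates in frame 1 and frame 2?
the blue cross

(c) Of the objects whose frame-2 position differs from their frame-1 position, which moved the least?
the red hexagon

(moved 1)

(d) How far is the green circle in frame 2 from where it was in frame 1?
3

The green circle moved from (17, 15) to (14, 15), a distance of √(3² + 0²) ≈ 3.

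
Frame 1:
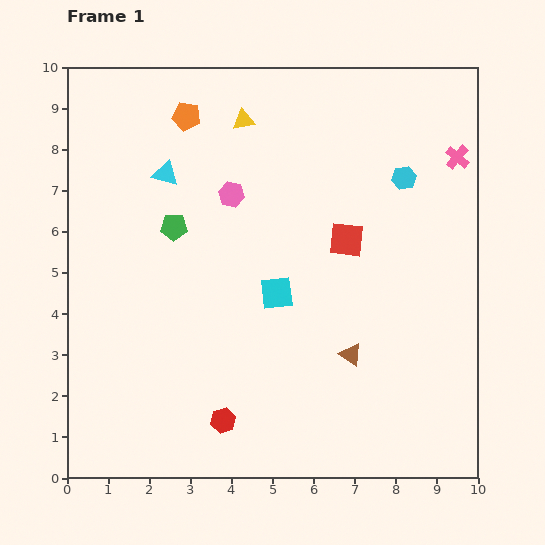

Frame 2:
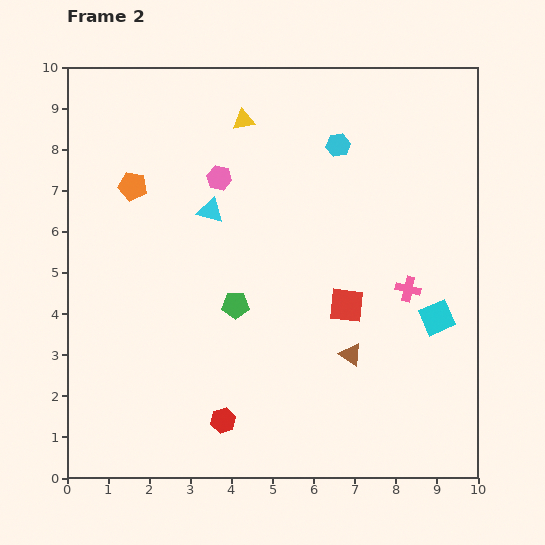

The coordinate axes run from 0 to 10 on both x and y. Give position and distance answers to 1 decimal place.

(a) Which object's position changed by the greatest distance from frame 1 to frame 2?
the cyan square

(moved 3.9; next 3.4)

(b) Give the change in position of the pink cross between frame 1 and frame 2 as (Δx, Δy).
(-1.2, -3.2)

The pink cross was at (9.5, 7.8) in frame 1 and (8.3, 4.6) in frame 2.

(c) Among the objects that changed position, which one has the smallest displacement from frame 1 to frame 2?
the pink hexagon

(moved 0.5)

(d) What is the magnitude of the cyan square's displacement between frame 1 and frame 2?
3.9

The cyan square moved from (5.1, 4.5) to (9.0, 3.9), a distance of √(3.9² + 0.6²) ≈ 3.9.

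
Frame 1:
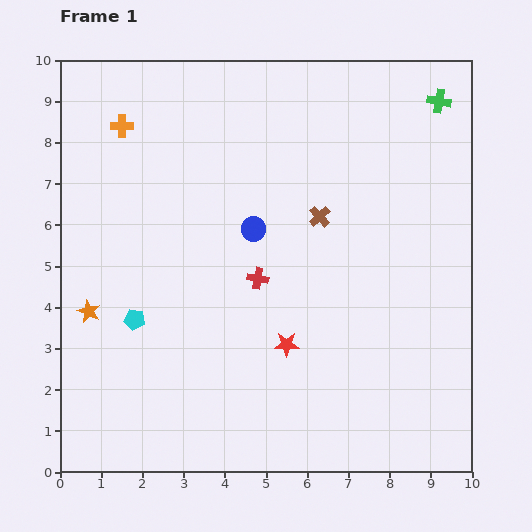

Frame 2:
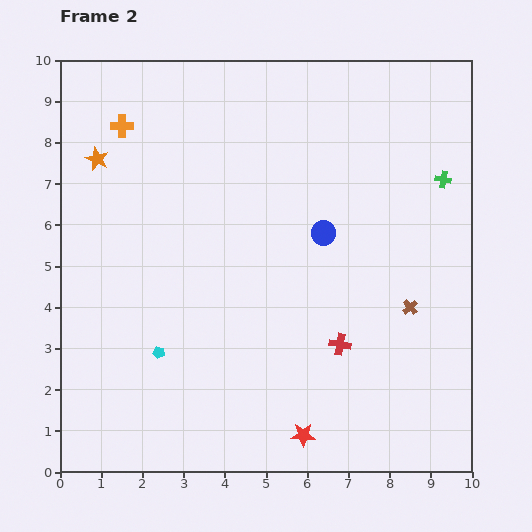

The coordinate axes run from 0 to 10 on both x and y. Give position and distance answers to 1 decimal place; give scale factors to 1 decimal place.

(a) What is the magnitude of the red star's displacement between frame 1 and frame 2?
2.2

The red star moved from (5.5, 3.1) to (5.9, 0.9), a distance of √(0.4² + 2.2²) ≈ 2.2.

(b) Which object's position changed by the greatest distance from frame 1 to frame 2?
the orange star

(moved 3.7; next 3.1)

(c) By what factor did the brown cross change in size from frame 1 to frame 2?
0.7×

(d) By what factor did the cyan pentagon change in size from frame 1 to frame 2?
0.6×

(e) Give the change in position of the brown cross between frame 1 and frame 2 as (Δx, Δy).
(2.2, -2.2)

The brown cross was at (6.3, 6.2) in frame 1 and (8.5, 4.0) in frame 2.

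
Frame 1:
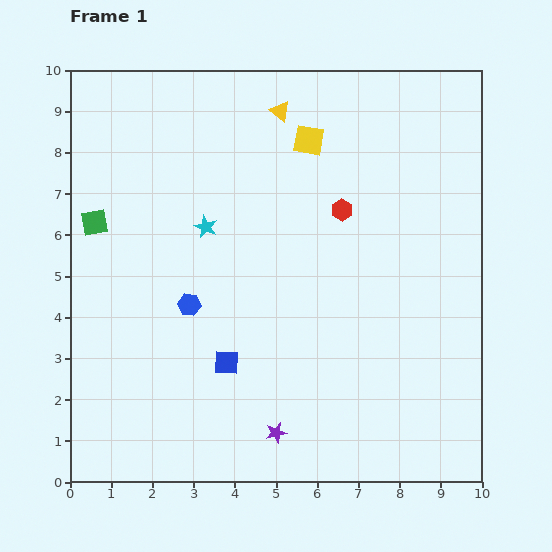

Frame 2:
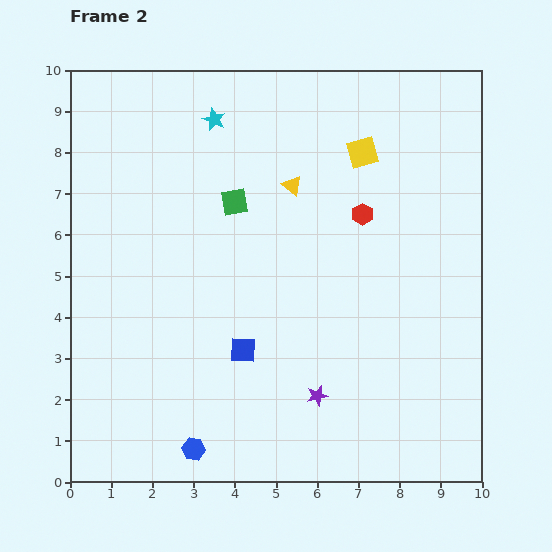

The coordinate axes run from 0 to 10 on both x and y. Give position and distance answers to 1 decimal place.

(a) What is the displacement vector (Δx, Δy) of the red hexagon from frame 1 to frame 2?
(0.5, -0.1)

The red hexagon was at (6.6, 6.6) in frame 1 and (7.1, 6.5) in frame 2.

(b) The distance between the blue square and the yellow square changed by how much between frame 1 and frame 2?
-0.2

Distance in frame 1: 5.8. Distance in frame 2: 5.6.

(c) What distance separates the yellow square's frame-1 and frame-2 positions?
1.3

The yellow square moved from (5.8, 8.3) to (7.1, 8.0), a distance of √(1.3² + 0.3²) ≈ 1.3.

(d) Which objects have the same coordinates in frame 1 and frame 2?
none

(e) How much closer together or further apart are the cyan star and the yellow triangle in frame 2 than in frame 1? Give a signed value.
-0.8

Distance in frame 1: 3.3. Distance in frame 2: 2.5.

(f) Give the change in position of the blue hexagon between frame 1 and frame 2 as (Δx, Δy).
(0.1, -3.5)

The blue hexagon was at (2.9, 4.3) in frame 1 and (3.0, 0.8) in frame 2.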